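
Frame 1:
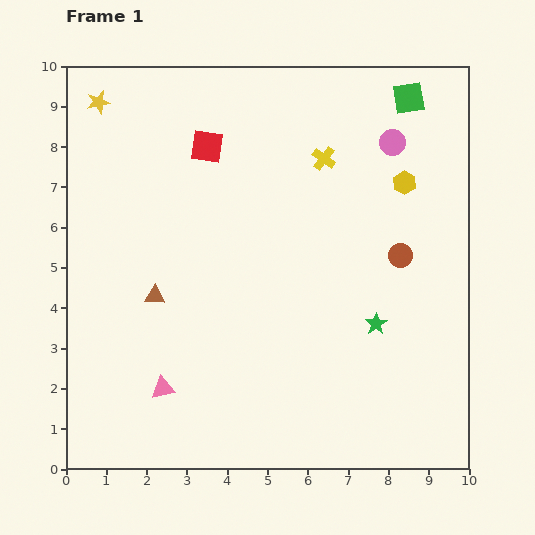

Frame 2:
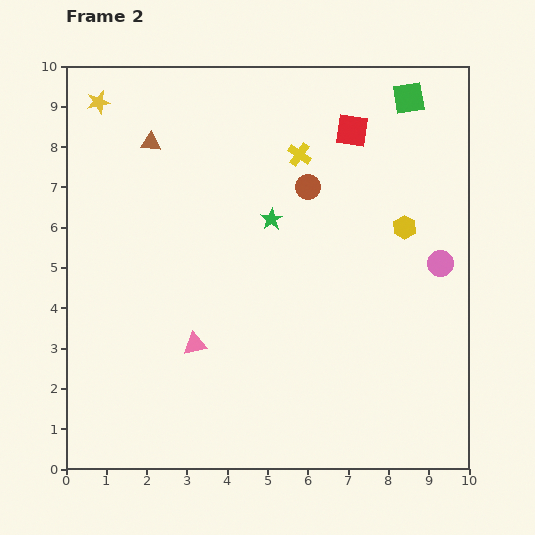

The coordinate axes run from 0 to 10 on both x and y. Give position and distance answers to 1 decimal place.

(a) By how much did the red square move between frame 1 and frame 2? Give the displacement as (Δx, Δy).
(3.6, 0.4)

The red square was at (3.5, 8.0) in frame 1 and (7.1, 8.4) in frame 2.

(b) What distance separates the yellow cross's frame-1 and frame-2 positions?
0.6

The yellow cross moved from (6.4, 7.7) to (5.8, 7.8), a distance of √(0.6² + 0.1²) ≈ 0.6.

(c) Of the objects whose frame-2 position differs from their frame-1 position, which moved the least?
the yellow cross

(moved 0.6)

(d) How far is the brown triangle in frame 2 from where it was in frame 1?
3.8

The brown triangle moved from (2.2, 4.3) to (2.1, 8.1), a distance of √(0.1² + 3.8²) ≈ 3.8.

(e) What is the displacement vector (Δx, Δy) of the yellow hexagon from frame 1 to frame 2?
(0.0, -1.1)

The yellow hexagon was at (8.4, 7.1) in frame 1 and (8.4, 6.0) in frame 2.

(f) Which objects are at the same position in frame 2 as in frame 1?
the yellow star, the green square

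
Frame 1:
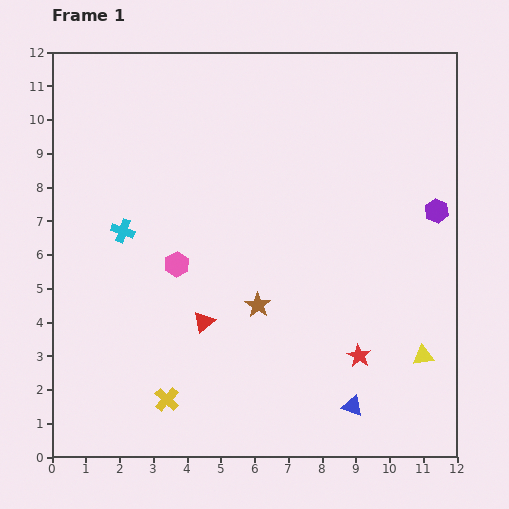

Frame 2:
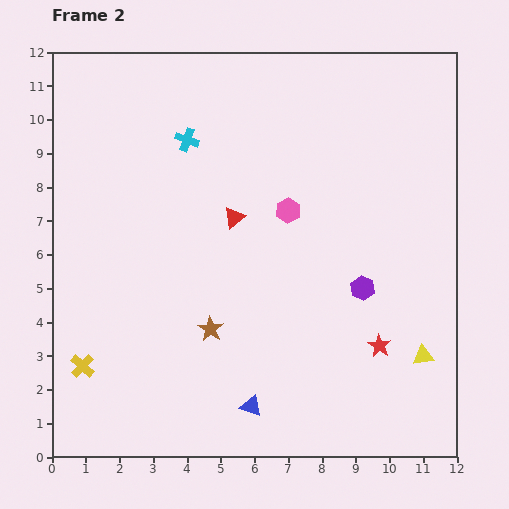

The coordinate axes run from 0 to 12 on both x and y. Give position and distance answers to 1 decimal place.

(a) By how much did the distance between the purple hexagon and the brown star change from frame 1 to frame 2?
-1.3

Distance in frame 1: 6.0. Distance in frame 2: 4.7.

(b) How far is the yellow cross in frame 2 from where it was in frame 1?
2.7

The yellow cross moved from (3.4, 1.7) to (0.9, 2.7), a distance of √(2.5² + 1.0²) ≈ 2.7.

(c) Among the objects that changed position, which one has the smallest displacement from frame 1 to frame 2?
the red star

(moved 0.7)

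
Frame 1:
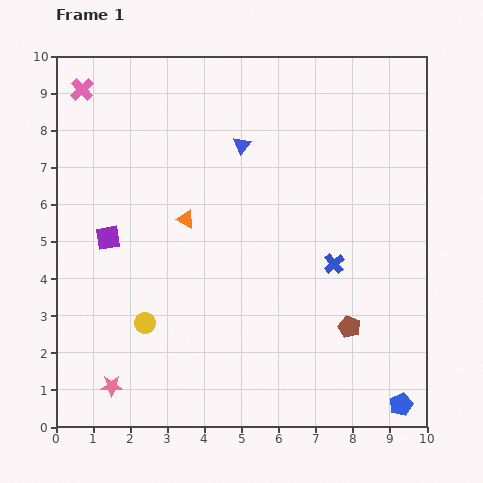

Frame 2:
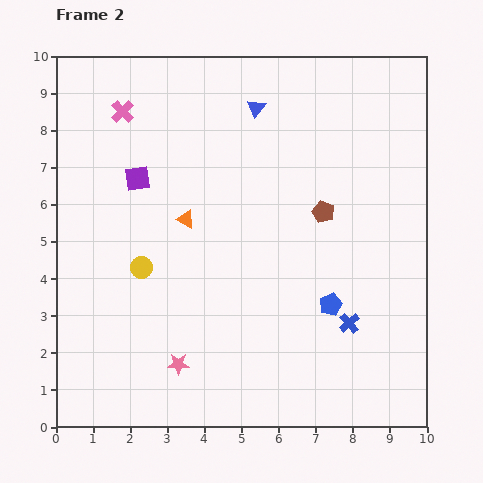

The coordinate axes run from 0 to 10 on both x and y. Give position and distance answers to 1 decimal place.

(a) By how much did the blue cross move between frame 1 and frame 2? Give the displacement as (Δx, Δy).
(0.4, -1.6)

The blue cross was at (7.5, 4.4) in frame 1 and (7.9, 2.8) in frame 2.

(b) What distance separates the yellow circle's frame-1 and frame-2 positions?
1.5

The yellow circle moved from (2.4, 2.8) to (2.3, 4.3), a distance of √(0.1² + 1.5²) ≈ 1.5.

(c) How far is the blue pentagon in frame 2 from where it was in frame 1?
3.3

The blue pentagon moved from (9.3, 0.6) to (7.4, 3.3), a distance of √(1.9² + 2.7²) ≈ 3.3.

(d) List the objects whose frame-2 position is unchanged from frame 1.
the orange triangle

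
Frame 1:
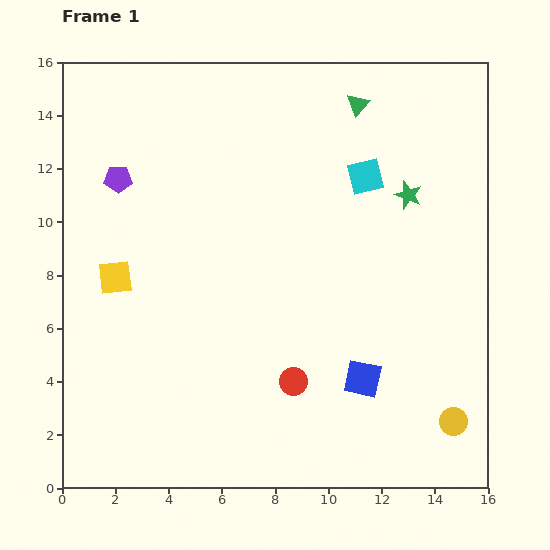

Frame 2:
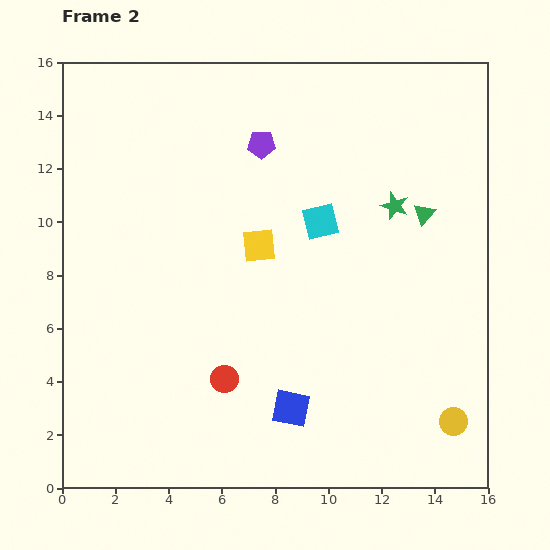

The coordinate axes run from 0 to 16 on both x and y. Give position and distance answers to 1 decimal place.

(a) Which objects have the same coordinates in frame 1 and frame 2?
the yellow circle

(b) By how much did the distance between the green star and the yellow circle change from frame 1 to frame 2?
-0.3

Distance in frame 1: 8.7. Distance in frame 2: 8.4.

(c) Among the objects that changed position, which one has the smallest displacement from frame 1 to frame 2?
the green star

(moved 0.6)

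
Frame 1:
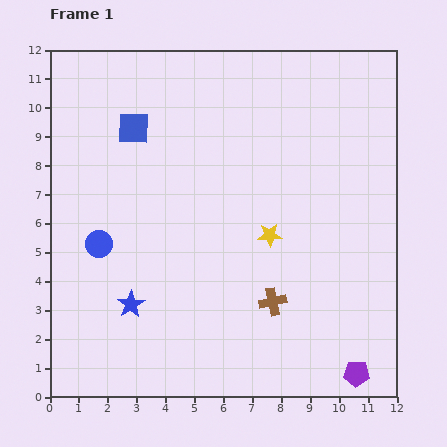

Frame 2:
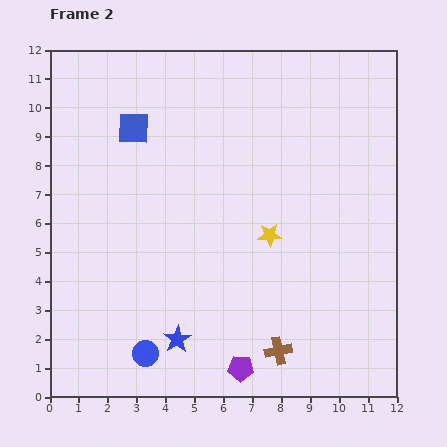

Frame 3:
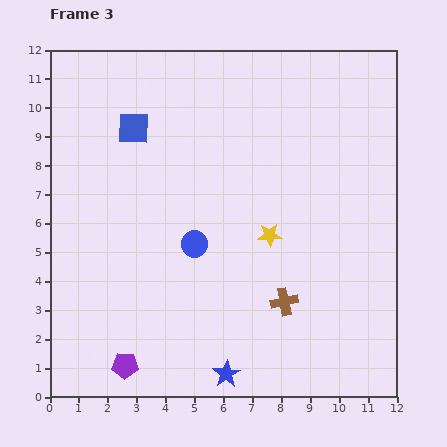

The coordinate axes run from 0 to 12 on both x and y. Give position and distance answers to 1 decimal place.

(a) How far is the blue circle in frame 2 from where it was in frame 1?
4.1

The blue circle moved from (1.7, 5.3) to (3.3, 1.5), a distance of √(1.6² + 3.8²) ≈ 4.1.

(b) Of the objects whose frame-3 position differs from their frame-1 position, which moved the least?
the brown cross

(moved 0.4)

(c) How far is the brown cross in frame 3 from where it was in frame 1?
0.4

The brown cross moved from (7.7, 3.3) to (8.1, 3.3), a distance of √(0.4² + 0.0²) ≈ 0.4.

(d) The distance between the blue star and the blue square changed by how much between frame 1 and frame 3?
+3.0

Distance in frame 1: 6.1. Distance in frame 3: 9.1.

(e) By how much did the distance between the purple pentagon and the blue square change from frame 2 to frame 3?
-0.9

Distance in frame 2: 9.1. Distance in frame 3: 8.2.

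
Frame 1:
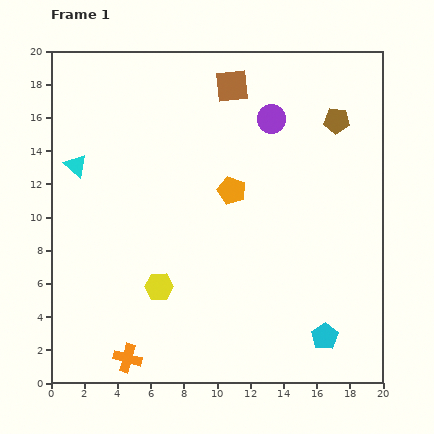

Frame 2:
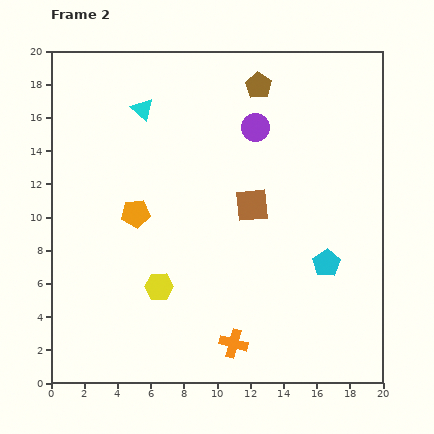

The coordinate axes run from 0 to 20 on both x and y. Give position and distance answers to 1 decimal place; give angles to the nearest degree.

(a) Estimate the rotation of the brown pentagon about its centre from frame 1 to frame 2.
29° clockwise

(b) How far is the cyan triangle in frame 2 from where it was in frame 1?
5.2

The cyan triangle moved from (1.5, 13.1) to (5.5, 16.5), a distance of √(4.0² + 3.4²) ≈ 5.2.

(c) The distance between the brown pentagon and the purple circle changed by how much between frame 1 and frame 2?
-1.4

Distance in frame 1: 3.9. Distance in frame 2: 2.5.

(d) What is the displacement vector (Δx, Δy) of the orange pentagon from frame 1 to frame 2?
(-5.8, -1.4)

The orange pentagon was at (10.9, 11.6) in frame 1 and (5.1, 10.2) in frame 2.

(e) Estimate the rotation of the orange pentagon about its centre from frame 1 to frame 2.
26° counter-clockwise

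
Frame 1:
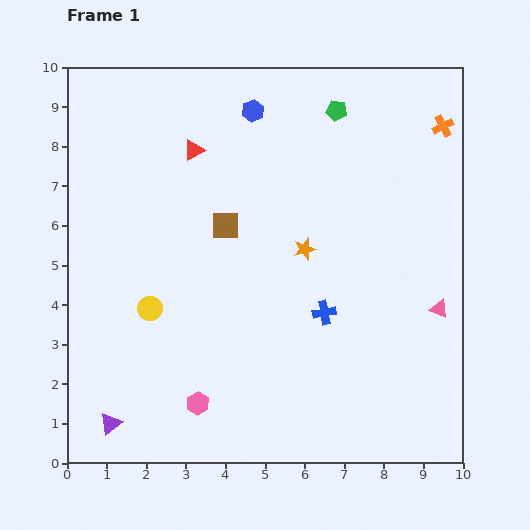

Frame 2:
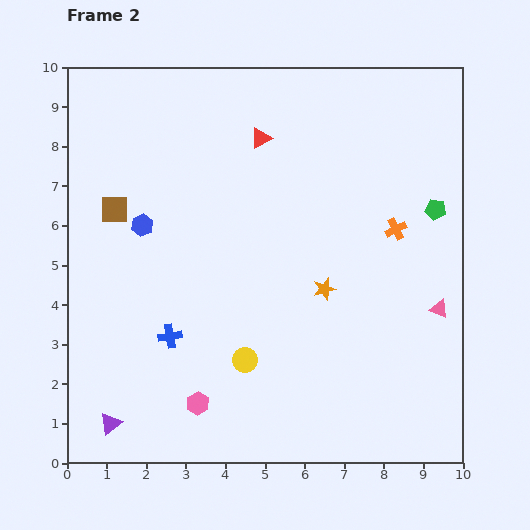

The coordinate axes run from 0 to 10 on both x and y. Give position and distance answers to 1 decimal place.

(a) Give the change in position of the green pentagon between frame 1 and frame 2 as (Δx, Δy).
(2.5, -2.5)

The green pentagon was at (6.8, 8.9) in frame 1 and (9.3, 6.4) in frame 2.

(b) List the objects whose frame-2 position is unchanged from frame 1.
the pink hexagon, the purple triangle, the pink triangle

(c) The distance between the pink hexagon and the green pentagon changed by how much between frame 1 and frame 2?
-0.5

Distance in frame 1: 8.2. Distance in frame 2: 7.7.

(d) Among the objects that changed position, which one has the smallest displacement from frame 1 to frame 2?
the orange star

(moved 1.1)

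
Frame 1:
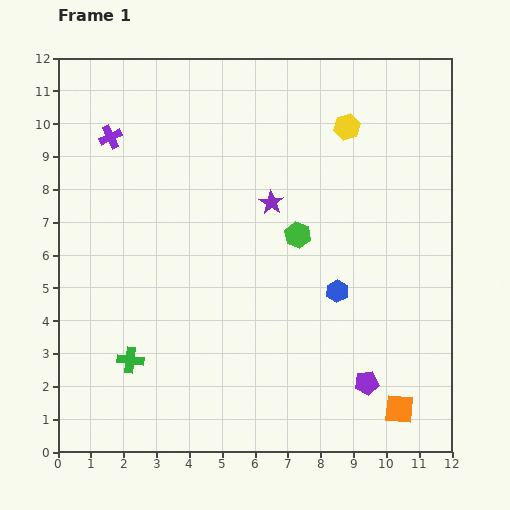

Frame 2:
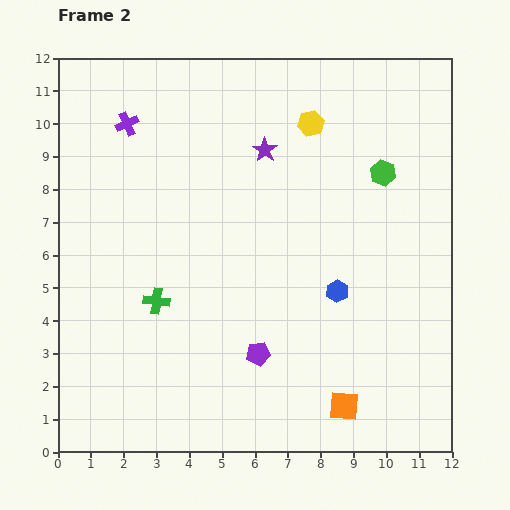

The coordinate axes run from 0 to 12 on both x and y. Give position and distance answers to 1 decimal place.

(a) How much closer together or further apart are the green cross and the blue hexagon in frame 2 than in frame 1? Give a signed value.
-1.1

Distance in frame 1: 6.6. Distance in frame 2: 5.5.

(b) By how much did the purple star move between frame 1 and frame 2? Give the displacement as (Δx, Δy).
(-0.2, 1.6)

The purple star was at (6.5, 7.6) in frame 1 and (6.3, 9.2) in frame 2.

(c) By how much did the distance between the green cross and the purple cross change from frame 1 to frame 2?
-1.3

Distance in frame 1: 6.8. Distance in frame 2: 5.5.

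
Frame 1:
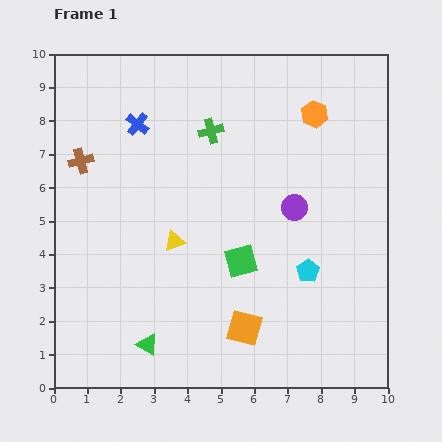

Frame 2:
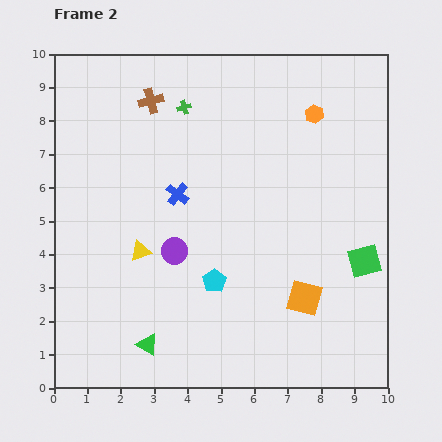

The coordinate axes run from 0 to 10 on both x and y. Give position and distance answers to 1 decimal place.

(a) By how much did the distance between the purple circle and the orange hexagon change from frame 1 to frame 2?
+3.0

Distance in frame 1: 2.9. Distance in frame 2: 5.9.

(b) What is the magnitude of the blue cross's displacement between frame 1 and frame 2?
2.4

The blue cross moved from (2.5, 7.9) to (3.7, 5.8), a distance of √(1.2² + 2.1²) ≈ 2.4.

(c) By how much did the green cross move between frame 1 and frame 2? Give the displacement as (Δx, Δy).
(-0.8, 0.7)

The green cross was at (4.7, 7.7) in frame 1 and (3.9, 8.4) in frame 2.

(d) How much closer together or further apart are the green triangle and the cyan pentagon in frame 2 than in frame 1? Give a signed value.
-2.5

Distance in frame 1: 5.3. Distance in frame 2: 2.8.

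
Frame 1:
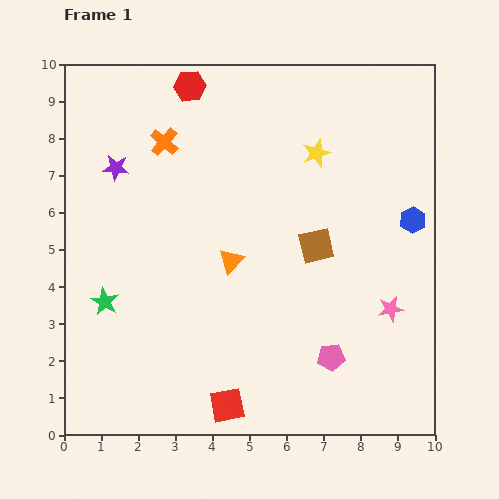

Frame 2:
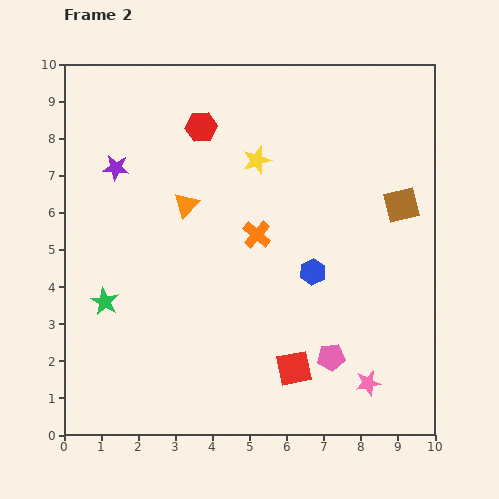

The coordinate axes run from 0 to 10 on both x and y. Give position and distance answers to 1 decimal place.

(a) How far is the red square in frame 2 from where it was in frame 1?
2.1

The red square moved from (4.4, 0.8) to (6.2, 1.8), a distance of √(1.8² + 1.0²) ≈ 2.1.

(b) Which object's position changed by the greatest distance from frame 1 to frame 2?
the orange cross

(moved 3.5; next 3.0)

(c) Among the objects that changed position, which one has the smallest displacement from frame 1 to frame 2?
the red hexagon

(moved 1.1)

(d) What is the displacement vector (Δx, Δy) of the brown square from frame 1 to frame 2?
(2.3, 1.1)

The brown square was at (6.8, 5.1) in frame 1 and (9.1, 6.2) in frame 2.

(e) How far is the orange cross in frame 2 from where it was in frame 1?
3.5

The orange cross moved from (2.7, 7.9) to (5.2, 5.4), a distance of √(2.5² + 2.5²) ≈ 3.5.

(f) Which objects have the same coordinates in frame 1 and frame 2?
the pink pentagon, the purple star, the green star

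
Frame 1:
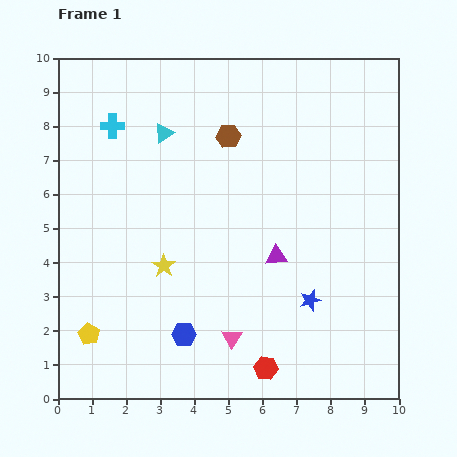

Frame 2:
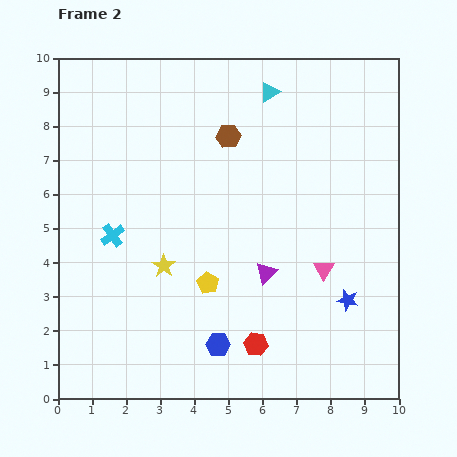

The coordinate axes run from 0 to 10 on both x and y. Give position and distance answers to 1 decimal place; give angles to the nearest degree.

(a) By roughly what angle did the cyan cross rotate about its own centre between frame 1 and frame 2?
37° counter-clockwise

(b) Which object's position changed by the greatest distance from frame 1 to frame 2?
the yellow pentagon

(moved 3.8; next 3.4)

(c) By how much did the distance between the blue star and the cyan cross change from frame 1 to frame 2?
-0.5

Distance in frame 1: 7.7. Distance in frame 2: 7.2.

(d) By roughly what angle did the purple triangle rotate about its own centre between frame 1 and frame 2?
40° counter-clockwise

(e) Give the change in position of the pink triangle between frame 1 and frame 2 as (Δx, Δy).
(2.7, 2.0)

The pink triangle was at (5.1, 1.8) in frame 1 and (7.8, 3.8) in frame 2.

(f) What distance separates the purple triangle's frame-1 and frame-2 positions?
0.6

The purple triangle moved from (6.4, 4.2) to (6.1, 3.7), a distance of √(0.3² + 0.5²) ≈ 0.6.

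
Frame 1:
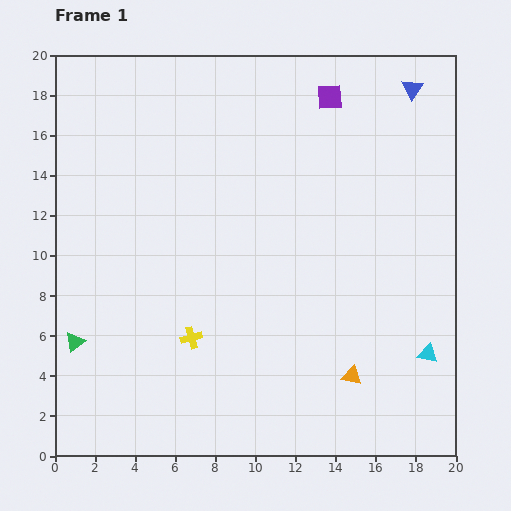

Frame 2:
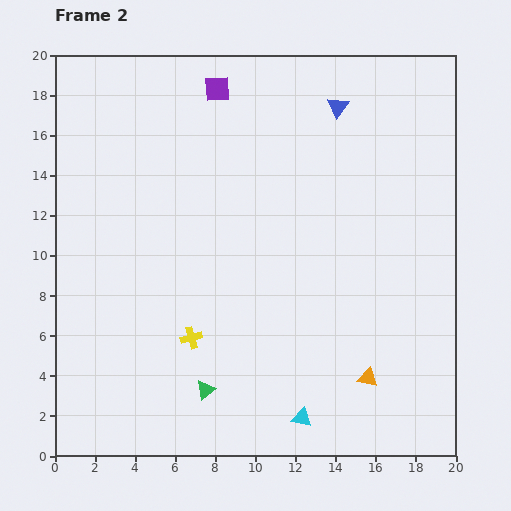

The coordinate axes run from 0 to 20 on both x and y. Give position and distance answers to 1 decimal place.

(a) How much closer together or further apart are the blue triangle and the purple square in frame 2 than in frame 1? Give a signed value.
+2.0

Distance in frame 1: 4.1. Distance in frame 2: 6.1.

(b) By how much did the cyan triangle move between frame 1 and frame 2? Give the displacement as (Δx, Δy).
(-6.3, -3.2)

The cyan triangle was at (18.6, 5.1) in frame 1 and (12.3, 1.9) in frame 2.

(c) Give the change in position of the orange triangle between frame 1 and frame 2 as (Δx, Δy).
(0.8, -0.1)

The orange triangle was at (14.8, 4.0) in frame 1 and (15.6, 3.9) in frame 2.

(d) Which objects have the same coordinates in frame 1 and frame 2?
the yellow cross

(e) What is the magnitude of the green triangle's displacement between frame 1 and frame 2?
6.9

The green triangle moved from (1.0, 5.7) to (7.5, 3.3), a distance of √(6.5² + 2.4²) ≈ 6.9.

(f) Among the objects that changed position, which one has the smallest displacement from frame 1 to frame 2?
the orange triangle

(moved 0.8)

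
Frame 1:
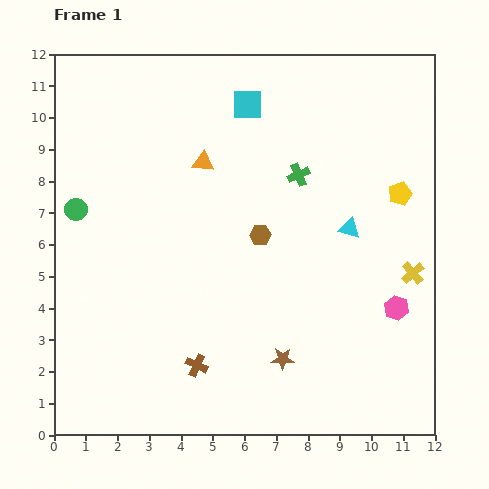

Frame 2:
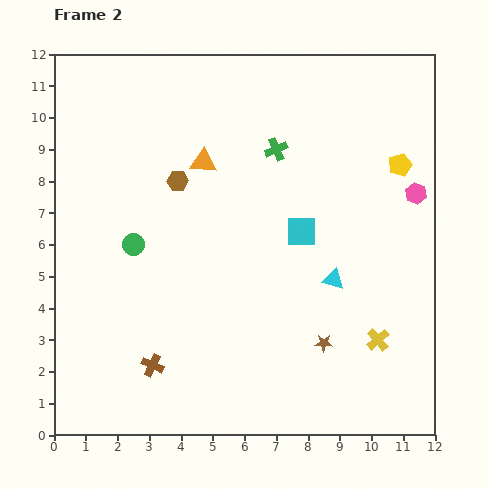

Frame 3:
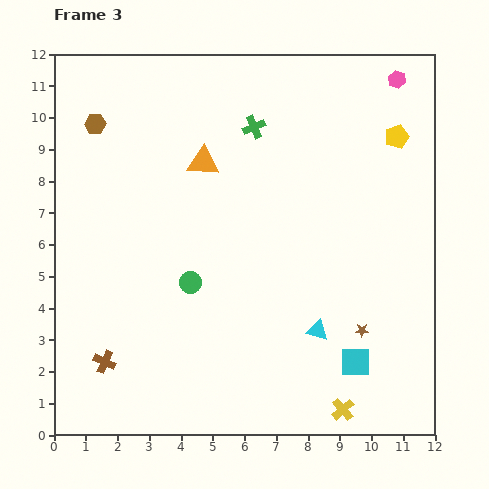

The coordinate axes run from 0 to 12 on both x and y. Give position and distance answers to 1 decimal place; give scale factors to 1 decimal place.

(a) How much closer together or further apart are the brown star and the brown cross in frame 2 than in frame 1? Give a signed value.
+2.7

Distance in frame 1: 2.7. Distance in frame 2: 5.4.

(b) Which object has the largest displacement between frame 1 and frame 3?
the cyan square

(moved 8.8; next 7.2)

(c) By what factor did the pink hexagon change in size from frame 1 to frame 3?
0.7×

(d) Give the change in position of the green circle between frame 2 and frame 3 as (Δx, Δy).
(1.8, -1.2)

The green circle was at (2.5, 6.0) in frame 2 and (4.3, 4.8) in frame 3.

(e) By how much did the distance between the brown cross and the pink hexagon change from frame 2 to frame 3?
+2.9

Distance in frame 2: 9.9. Distance in frame 3: 12.8.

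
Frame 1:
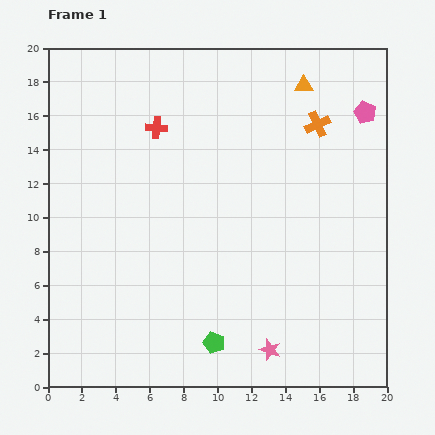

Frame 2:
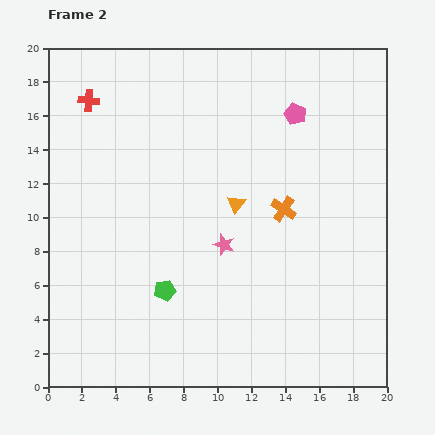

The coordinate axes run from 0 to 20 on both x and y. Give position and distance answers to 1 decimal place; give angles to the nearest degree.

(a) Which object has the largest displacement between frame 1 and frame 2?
the orange triangle

(moved 8.1; next 6.8)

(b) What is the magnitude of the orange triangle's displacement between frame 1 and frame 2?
8.1

The orange triangle moved from (15.1, 17.8) to (11.1, 10.8), a distance of √(4.0² + 7.0²) ≈ 8.1.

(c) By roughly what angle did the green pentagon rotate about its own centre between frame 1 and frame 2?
31° counter-clockwise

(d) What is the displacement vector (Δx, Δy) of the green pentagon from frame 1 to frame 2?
(-2.9, 3.1)

The green pentagon was at (9.8, 2.6) in frame 1 and (6.9, 5.7) in frame 2.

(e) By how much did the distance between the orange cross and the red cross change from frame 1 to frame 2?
+3.7

Distance in frame 1: 9.5. Distance in frame 2: 13.2.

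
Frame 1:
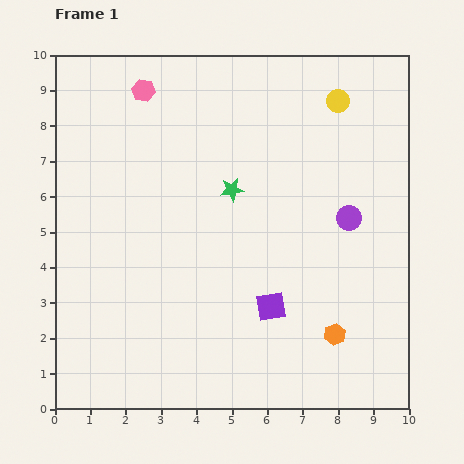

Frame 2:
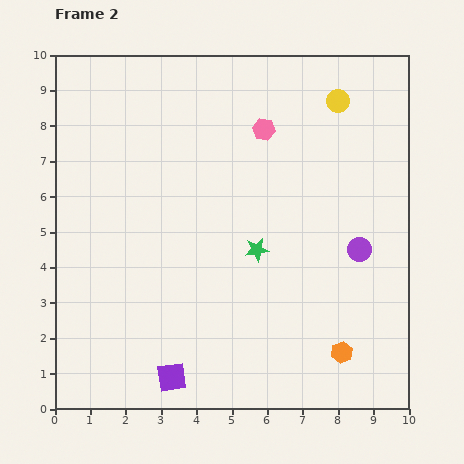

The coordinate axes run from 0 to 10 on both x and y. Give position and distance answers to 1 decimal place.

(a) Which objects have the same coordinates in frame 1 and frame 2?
the yellow circle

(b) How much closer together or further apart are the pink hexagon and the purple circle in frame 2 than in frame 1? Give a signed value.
-2.5

Distance in frame 1: 6.8. Distance in frame 2: 4.3.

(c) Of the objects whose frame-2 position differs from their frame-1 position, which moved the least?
the orange hexagon

(moved 0.5)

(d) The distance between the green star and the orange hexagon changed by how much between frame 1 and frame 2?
-1.2

Distance in frame 1: 5.0. Distance in frame 2: 3.8.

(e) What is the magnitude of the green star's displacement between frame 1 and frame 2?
1.8

The green star moved from (5.0, 6.2) to (5.7, 4.5), a distance of √(0.7² + 1.7²) ≈ 1.8.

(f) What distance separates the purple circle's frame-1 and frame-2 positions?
0.9

The purple circle moved from (8.3, 5.4) to (8.6, 4.5), a distance of √(0.3² + 0.9²) ≈ 0.9.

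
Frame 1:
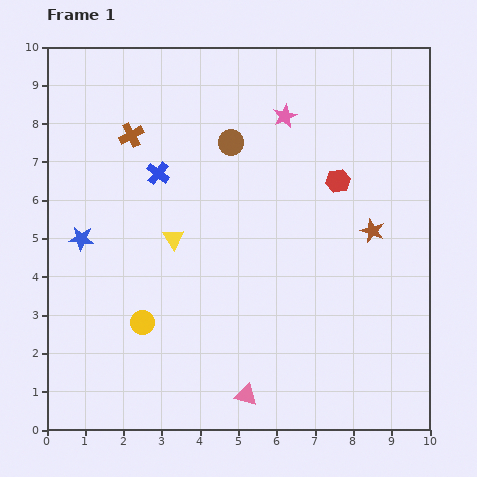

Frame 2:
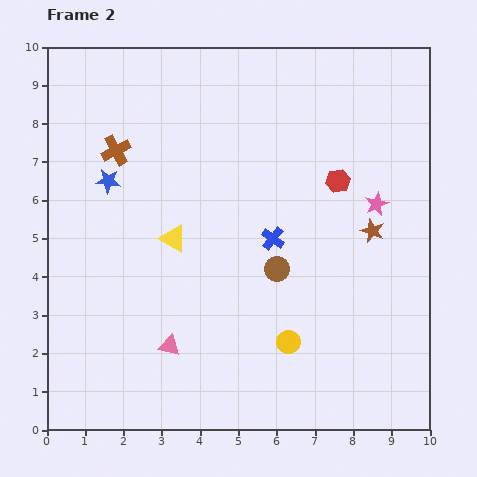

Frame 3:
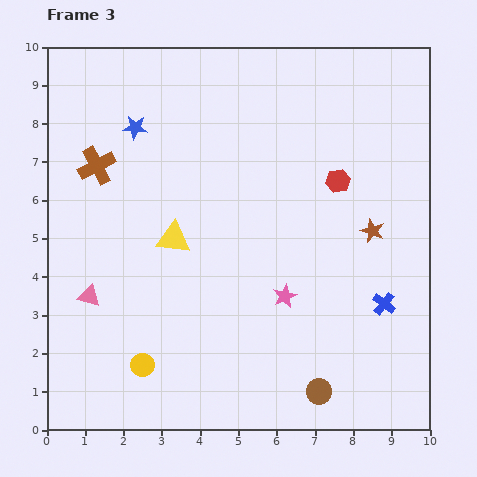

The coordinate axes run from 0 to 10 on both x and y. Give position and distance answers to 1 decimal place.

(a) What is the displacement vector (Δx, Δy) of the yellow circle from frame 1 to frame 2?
(3.8, -0.5)

The yellow circle was at (2.5, 2.8) in frame 1 and (6.3, 2.3) in frame 2.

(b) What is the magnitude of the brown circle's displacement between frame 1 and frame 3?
6.9

The brown circle moved from (4.8, 7.5) to (7.1, 1.0), a distance of √(2.3² + 6.5²) ≈ 6.9.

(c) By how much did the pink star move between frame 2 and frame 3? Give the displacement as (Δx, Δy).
(-2.4, -2.4)

The pink star was at (8.6, 5.9) in frame 2 and (6.2, 3.5) in frame 3.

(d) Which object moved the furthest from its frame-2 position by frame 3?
the yellow circle

(moved 3.8; next 3.4)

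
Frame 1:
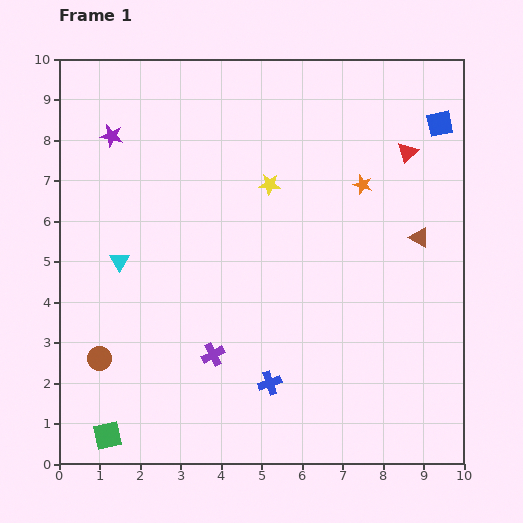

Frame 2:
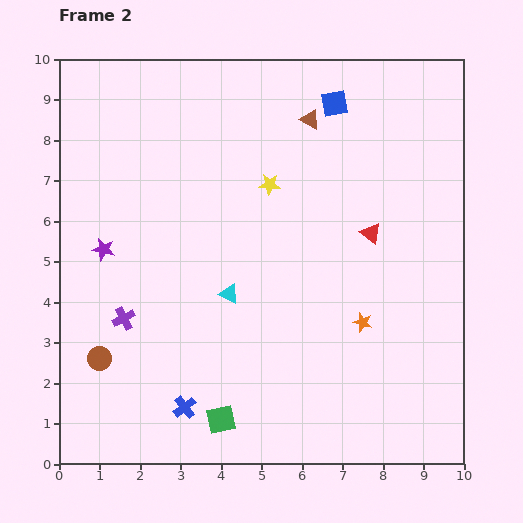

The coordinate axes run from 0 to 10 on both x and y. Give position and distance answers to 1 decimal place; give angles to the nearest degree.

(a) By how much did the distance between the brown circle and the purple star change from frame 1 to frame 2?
-2.8

Distance in frame 1: 5.5. Distance in frame 2: 2.7.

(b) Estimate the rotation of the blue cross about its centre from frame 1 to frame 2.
19° counter-clockwise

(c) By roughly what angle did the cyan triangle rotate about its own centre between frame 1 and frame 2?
35° counter-clockwise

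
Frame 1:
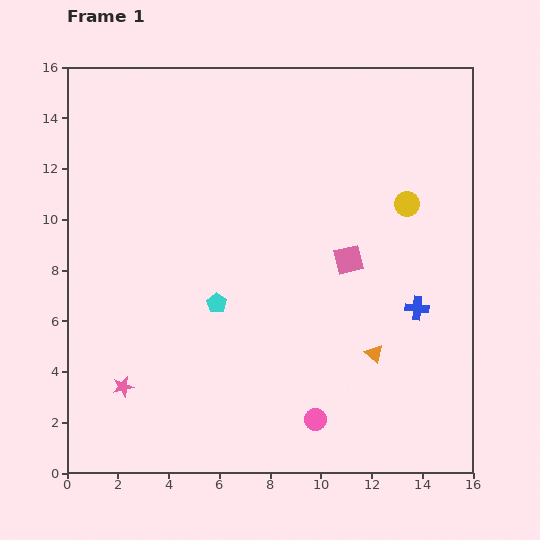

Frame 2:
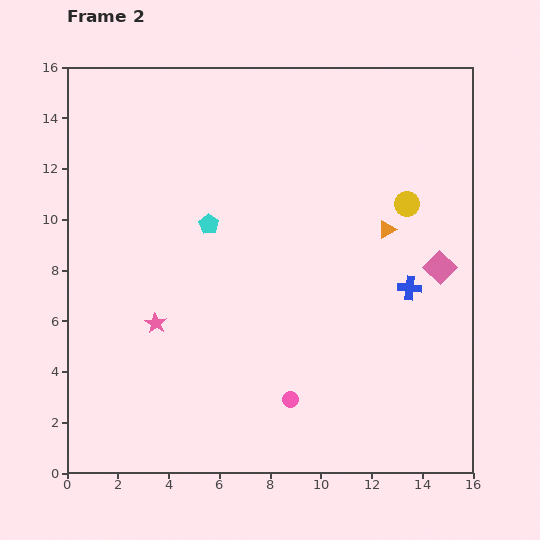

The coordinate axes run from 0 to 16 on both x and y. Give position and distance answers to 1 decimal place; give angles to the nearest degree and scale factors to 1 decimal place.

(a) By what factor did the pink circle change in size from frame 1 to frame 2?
0.7×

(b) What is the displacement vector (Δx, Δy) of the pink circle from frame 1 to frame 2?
(-1.0, 0.8)

The pink circle was at (9.8, 2.1) in frame 1 and (8.8, 2.9) in frame 2.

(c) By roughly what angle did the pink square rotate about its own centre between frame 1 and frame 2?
32° counter-clockwise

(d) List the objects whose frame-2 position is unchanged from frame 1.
the yellow circle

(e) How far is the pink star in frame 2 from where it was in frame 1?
2.8

The pink star moved from (2.2, 3.4) to (3.5, 5.9), a distance of √(1.3² + 2.5²) ≈ 2.8.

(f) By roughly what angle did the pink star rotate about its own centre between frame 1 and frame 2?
27° counter-clockwise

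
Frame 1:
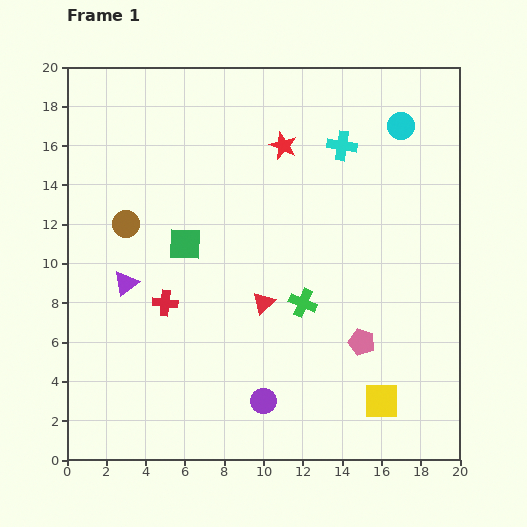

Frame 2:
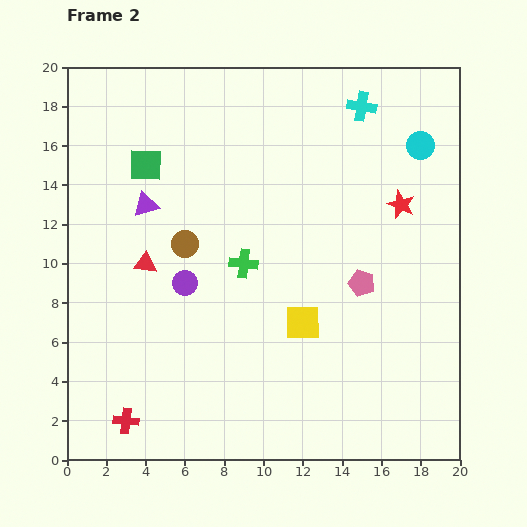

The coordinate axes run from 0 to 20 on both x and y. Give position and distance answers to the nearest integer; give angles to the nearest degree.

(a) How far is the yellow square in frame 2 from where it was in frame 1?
6

The yellow square moved from (16, 3) to (12, 7), a distance of √(4² + 4²) ≈ 6.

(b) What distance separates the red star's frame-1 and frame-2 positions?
7

The red star moved from (11, 16) to (17, 13), a distance of √(6² + 3²) ≈ 7.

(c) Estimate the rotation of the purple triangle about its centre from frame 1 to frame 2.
21° clockwise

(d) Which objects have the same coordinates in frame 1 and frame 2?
none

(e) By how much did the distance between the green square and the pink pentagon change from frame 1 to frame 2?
+3

Distance in frame 1: 10. Distance in frame 2: 13.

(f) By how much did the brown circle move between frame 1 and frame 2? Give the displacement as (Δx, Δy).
(3, -1)

The brown circle was at (3, 12) in frame 1 and (6, 11) in frame 2.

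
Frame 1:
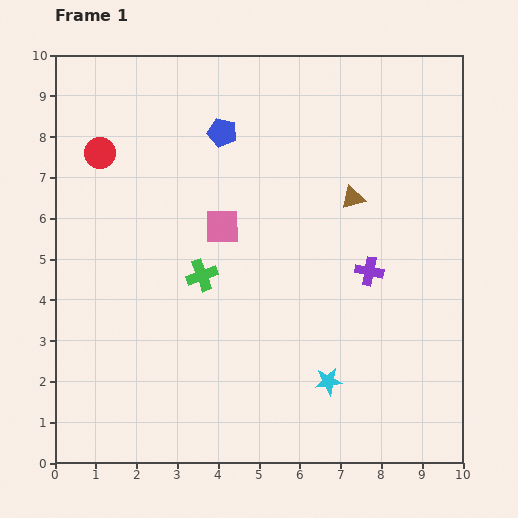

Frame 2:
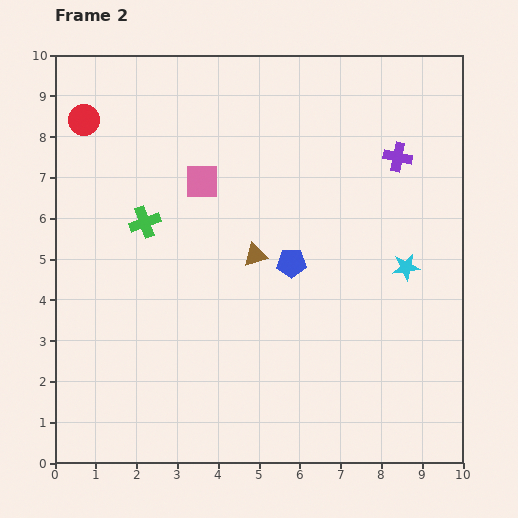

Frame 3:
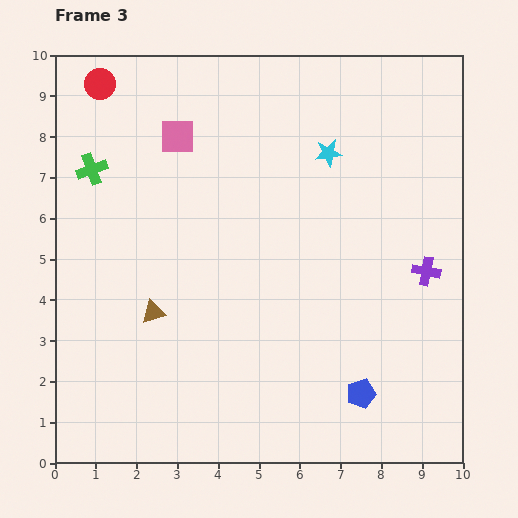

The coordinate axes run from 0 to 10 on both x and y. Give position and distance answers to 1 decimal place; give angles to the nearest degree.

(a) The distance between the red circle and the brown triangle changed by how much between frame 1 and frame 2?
-1.0

Distance in frame 1: 6.3. Distance in frame 2: 5.3.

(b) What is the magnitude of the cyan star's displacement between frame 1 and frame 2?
3.4

The cyan star moved from (6.7, 2.0) to (8.6, 4.8), a distance of √(1.9² + 2.8²) ≈ 3.4.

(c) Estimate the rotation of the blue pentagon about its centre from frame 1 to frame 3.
30° counter-clockwise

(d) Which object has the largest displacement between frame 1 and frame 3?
the blue pentagon

(moved 7.2; next 5.6)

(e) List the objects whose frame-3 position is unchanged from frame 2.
none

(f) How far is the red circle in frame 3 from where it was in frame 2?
1.0

The red circle moved from (0.7, 8.4) to (1.1, 9.3), a distance of √(0.4² + 0.9²) ≈ 1.0.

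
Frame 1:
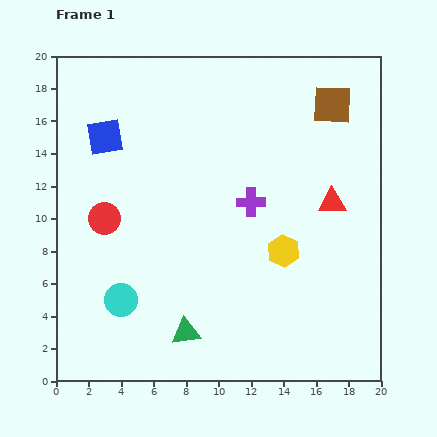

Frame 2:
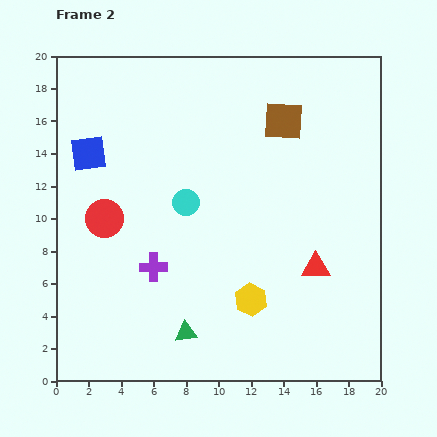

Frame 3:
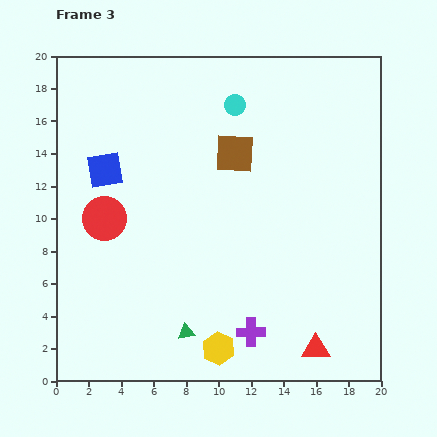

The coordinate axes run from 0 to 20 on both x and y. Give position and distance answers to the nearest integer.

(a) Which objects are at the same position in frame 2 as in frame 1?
the red circle, the green triangle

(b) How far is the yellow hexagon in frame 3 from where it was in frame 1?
7

The yellow hexagon moved from (14, 8) to (10, 2), a distance of √(4² + 6²) ≈ 7.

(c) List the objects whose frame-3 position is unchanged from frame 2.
the red circle, the green triangle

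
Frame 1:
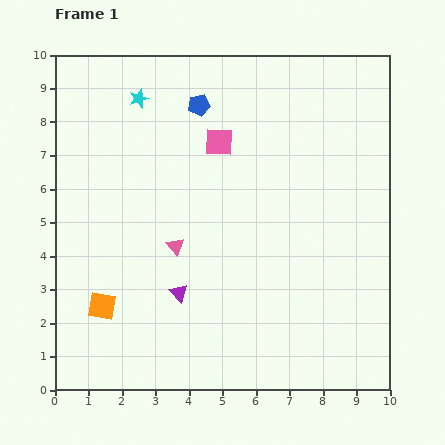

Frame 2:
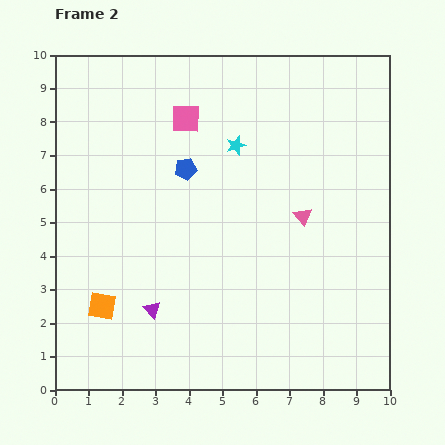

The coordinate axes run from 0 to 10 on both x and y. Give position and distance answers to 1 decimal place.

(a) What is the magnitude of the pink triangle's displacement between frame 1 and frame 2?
3.9

The pink triangle moved from (3.6, 4.3) to (7.4, 5.2), a distance of √(3.8² + 0.9²) ≈ 3.9.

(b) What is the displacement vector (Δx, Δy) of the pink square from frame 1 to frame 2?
(-1.0, 0.7)

The pink square was at (4.9, 7.4) in frame 1 and (3.9, 8.1) in frame 2.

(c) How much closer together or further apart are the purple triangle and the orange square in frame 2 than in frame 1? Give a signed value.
-0.8

Distance in frame 1: 2.3. Distance in frame 2: 1.5.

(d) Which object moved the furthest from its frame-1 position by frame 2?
the pink triangle

(moved 3.9; next 3.2)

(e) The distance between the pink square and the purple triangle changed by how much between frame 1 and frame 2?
+1.1

Distance in frame 1: 4.7. Distance in frame 2: 5.8.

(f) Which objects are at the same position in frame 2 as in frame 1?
the orange square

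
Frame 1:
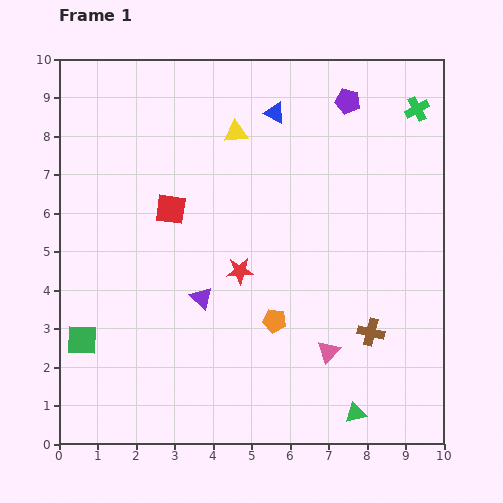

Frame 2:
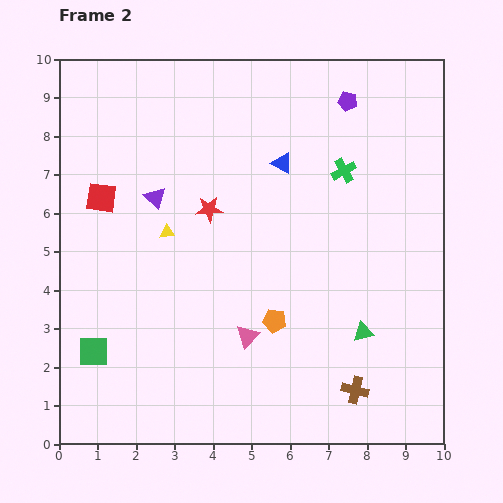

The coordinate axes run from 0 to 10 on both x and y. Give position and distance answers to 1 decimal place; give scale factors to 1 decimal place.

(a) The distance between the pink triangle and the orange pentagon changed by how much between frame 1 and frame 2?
-0.8

Distance in frame 1: 1.6. Distance in frame 2: 0.8.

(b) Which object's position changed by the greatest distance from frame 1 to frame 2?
the yellow triangle

(moved 3.2; next 2.9)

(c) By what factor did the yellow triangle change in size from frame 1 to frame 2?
0.6×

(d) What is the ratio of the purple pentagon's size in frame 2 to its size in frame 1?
0.8×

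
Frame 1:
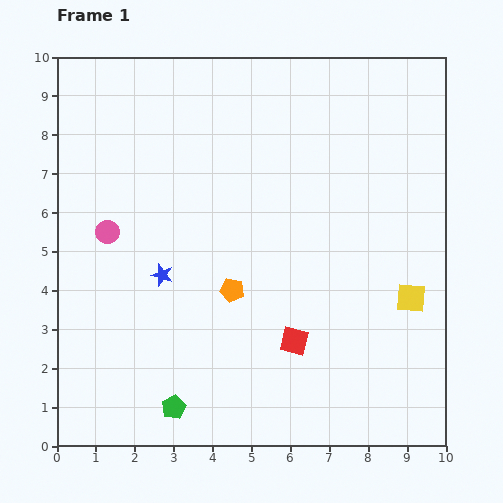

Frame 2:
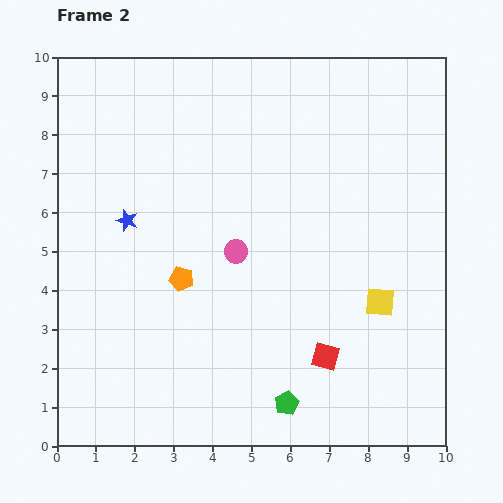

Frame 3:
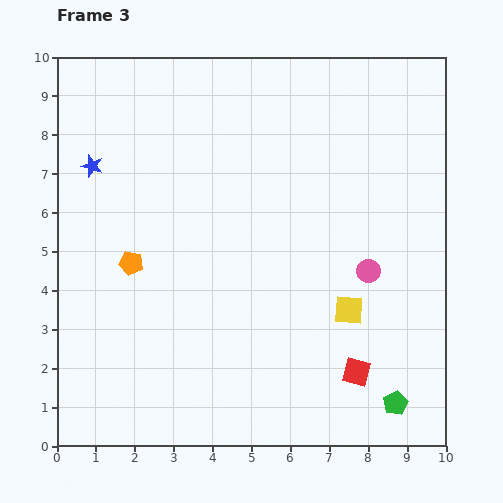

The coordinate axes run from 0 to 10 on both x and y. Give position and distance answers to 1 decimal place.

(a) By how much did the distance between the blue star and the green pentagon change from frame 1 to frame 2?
+2.8

Distance in frame 1: 3.4. Distance in frame 2: 6.2.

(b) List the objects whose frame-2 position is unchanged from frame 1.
none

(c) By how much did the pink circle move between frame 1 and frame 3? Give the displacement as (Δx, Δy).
(6.7, -1.0)

The pink circle was at (1.3, 5.5) in frame 1 and (8.0, 4.5) in frame 3.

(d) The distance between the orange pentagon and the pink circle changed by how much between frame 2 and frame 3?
+4.5

Distance in frame 2: 1.6. Distance in frame 3: 6.1.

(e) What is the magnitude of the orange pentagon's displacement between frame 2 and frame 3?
1.4

The orange pentagon moved from (3.2, 4.3) to (1.9, 4.7), a distance of √(1.3² + 0.4²) ≈ 1.4.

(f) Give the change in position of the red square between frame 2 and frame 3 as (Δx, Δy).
(0.8, -0.4)

The red square was at (6.9, 2.3) in frame 2 and (7.7, 1.9) in frame 3.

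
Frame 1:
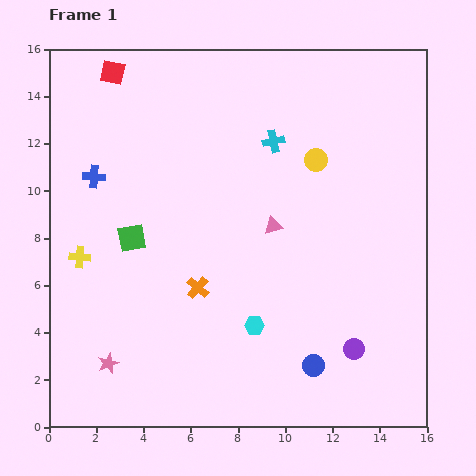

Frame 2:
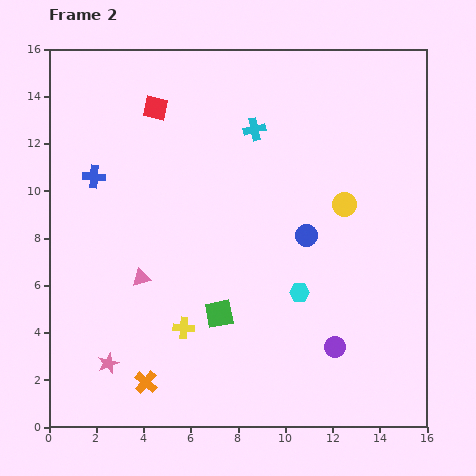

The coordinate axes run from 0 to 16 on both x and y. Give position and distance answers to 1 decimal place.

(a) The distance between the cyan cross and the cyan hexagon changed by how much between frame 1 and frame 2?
-0.6

Distance in frame 1: 7.8. Distance in frame 2: 7.2.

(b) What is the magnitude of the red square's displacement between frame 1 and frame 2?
2.3

The red square moved from (2.7, 15.0) to (4.5, 13.5), a distance of √(1.8² + 1.5²) ≈ 2.3.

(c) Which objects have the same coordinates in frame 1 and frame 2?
the blue cross, the pink star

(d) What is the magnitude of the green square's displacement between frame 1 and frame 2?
4.9

The green square moved from (3.5, 8.0) to (7.2, 4.8), a distance of √(3.7² + 3.2²) ≈ 4.9.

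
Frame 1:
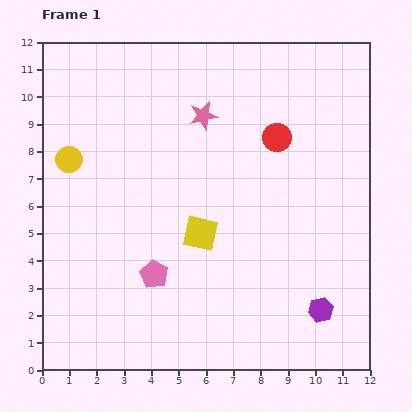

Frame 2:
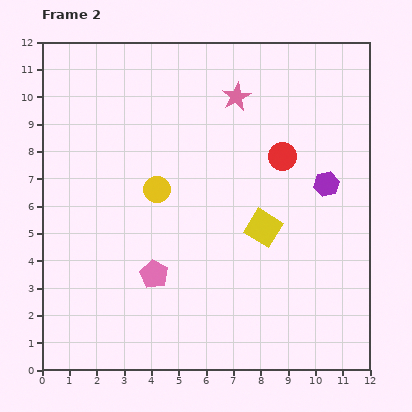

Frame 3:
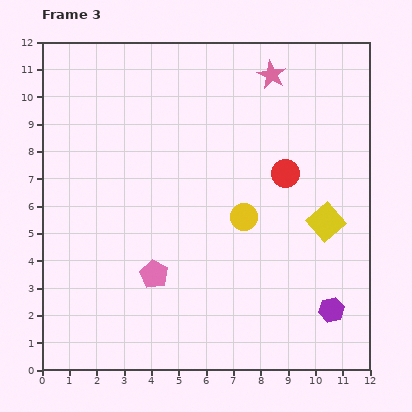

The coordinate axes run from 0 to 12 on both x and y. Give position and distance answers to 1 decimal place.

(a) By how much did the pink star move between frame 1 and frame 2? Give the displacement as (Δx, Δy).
(1.2, 0.7)

The pink star was at (5.9, 9.3) in frame 1 and (7.1, 10.0) in frame 2.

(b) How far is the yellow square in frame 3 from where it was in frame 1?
4.6

The yellow square moved from (5.8, 5.0) to (10.4, 5.4), a distance of √(4.6² + 0.4²) ≈ 4.6.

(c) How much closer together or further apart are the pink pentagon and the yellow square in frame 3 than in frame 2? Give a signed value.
+2.3

Distance in frame 2: 4.3. Distance in frame 3: 6.6.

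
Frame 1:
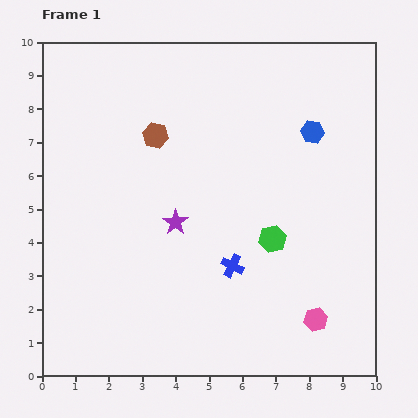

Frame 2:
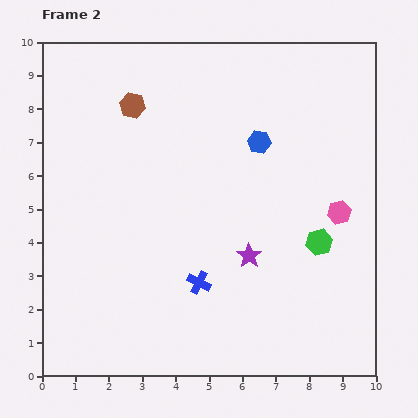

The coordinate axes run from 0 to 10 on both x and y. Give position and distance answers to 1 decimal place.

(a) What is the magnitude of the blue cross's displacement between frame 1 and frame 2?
1.1

The blue cross moved from (5.7, 3.3) to (4.7, 2.8), a distance of √(1.0² + 0.5²) ≈ 1.1.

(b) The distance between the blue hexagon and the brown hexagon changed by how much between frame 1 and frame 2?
-0.7

Distance in frame 1: 4.7. Distance in frame 2: 4.0.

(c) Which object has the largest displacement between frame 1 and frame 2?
the pink hexagon

(moved 3.3; next 2.4)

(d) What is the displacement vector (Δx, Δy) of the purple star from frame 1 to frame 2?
(2.2, -1.0)

The purple star was at (4.0, 4.6) in frame 1 and (6.2, 3.6) in frame 2.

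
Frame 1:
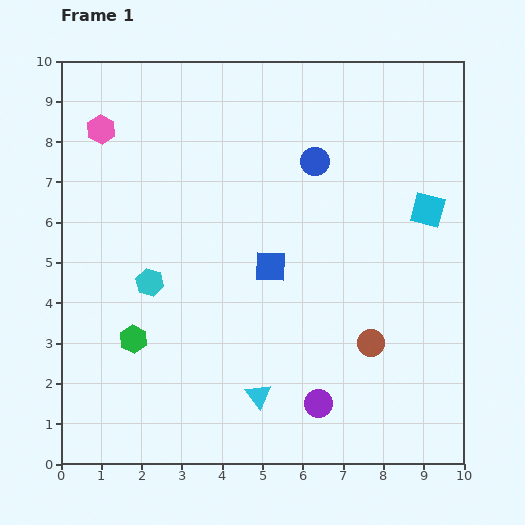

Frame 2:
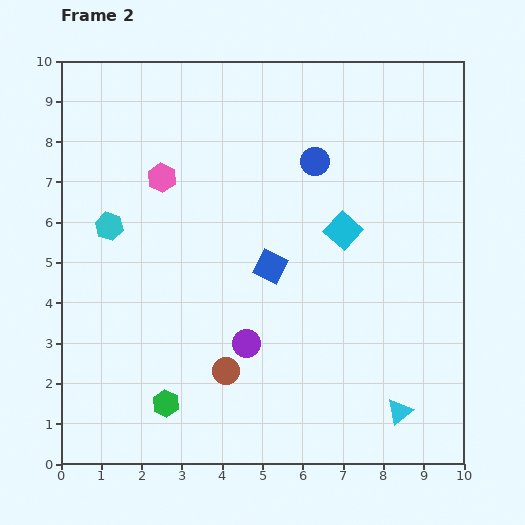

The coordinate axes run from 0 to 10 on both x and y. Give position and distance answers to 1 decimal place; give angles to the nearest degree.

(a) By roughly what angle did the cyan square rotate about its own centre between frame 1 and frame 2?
27° clockwise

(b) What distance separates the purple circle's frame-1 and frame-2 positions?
2.3

The purple circle moved from (6.4, 1.5) to (4.6, 3.0), a distance of √(1.8² + 1.5²) ≈ 2.3.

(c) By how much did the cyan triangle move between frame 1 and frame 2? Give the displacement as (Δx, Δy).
(3.5, -0.4)

The cyan triangle was at (4.9, 1.7) in frame 1 and (8.4, 1.3) in frame 2.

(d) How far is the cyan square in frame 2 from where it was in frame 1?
2.2

The cyan square moved from (9.1, 6.3) to (7.0, 5.8), a distance of √(2.1² + 0.5²) ≈ 2.2.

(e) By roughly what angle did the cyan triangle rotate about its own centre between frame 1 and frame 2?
27° clockwise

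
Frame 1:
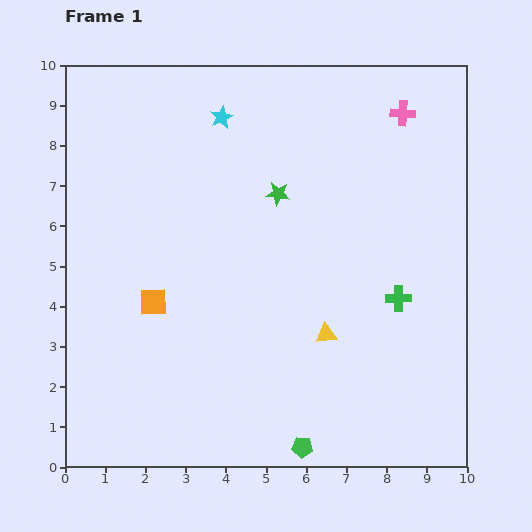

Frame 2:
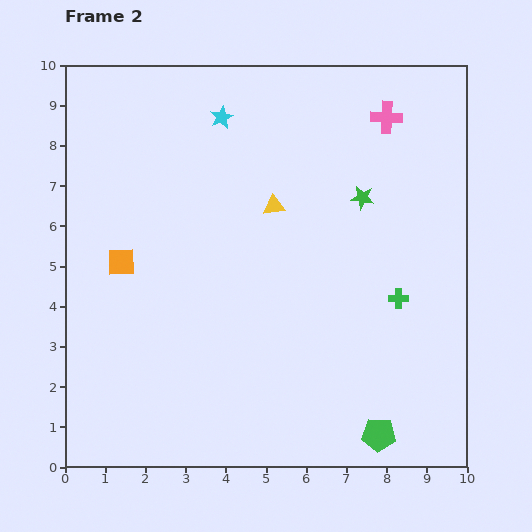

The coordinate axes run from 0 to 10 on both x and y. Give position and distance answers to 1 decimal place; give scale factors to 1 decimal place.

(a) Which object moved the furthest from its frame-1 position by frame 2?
the yellow triangle

(moved 3.5; next 2.1)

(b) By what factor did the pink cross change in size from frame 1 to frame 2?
1.3×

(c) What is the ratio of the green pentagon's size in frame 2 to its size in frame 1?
1.6×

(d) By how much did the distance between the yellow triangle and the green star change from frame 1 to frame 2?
-1.5

Distance in frame 1: 3.7. Distance in frame 2: 2.2.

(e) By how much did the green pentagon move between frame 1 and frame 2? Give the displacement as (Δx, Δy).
(1.9, 0.3)

The green pentagon was at (5.9, 0.5) in frame 1 and (7.8, 0.8) in frame 2.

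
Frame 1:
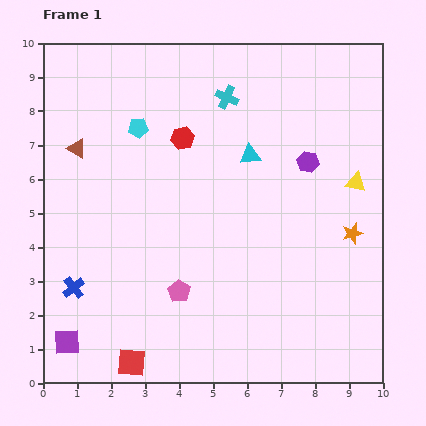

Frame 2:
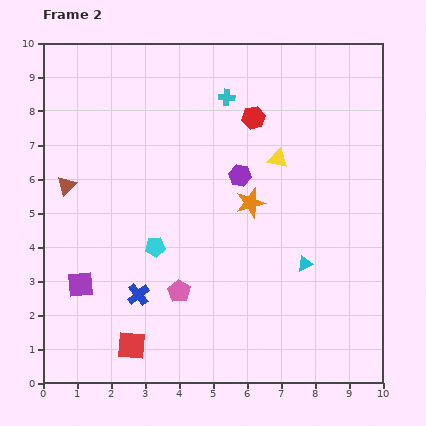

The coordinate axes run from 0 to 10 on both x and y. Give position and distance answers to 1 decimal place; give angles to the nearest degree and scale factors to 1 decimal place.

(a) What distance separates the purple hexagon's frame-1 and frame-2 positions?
2.0

The purple hexagon moved from (7.8, 6.5) to (5.8, 6.1), a distance of √(2.0² + 0.4²) ≈ 2.0.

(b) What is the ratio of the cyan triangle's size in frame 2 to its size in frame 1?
0.7×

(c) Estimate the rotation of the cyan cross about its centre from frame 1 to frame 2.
22° counter-clockwise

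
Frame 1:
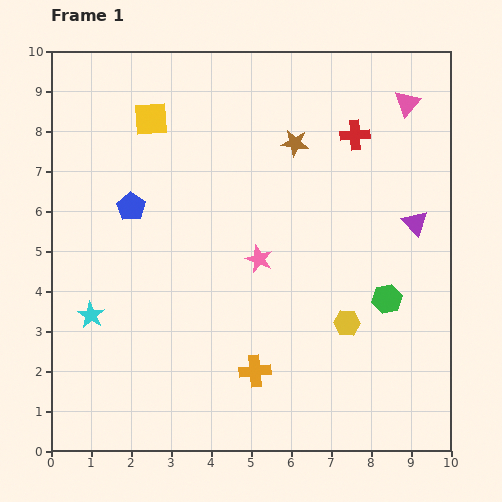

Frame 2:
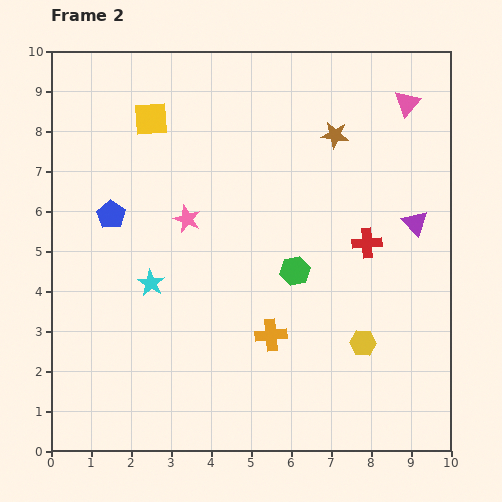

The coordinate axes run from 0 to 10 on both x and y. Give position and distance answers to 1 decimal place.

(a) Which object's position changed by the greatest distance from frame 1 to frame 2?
the red cross

(moved 2.7; next 2.4)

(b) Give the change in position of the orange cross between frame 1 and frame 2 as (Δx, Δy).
(0.4, 0.9)

The orange cross was at (5.1, 2.0) in frame 1 and (5.5, 2.9) in frame 2.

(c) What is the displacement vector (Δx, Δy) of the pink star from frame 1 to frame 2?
(-1.8, 1.0)

The pink star was at (5.2, 4.8) in frame 1 and (3.4, 5.8) in frame 2.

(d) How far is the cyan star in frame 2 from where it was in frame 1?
1.7

The cyan star moved from (1.0, 3.4) to (2.5, 4.2), a distance of √(1.5² + 0.8²) ≈ 1.7.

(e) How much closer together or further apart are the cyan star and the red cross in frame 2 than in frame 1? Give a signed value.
-2.5

Distance in frame 1: 8.0. Distance in frame 2: 5.5.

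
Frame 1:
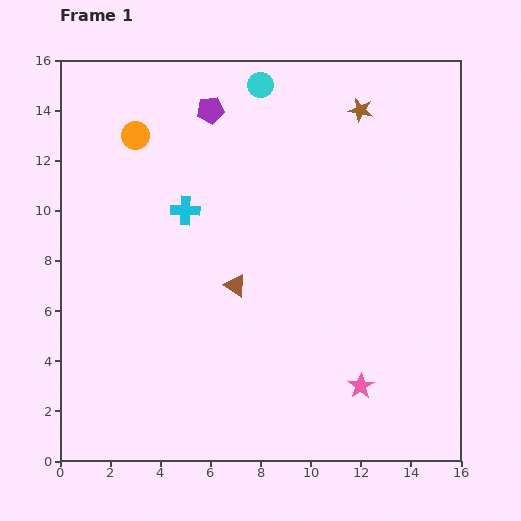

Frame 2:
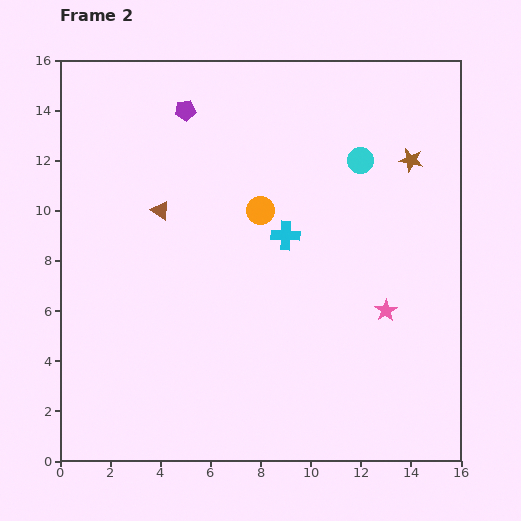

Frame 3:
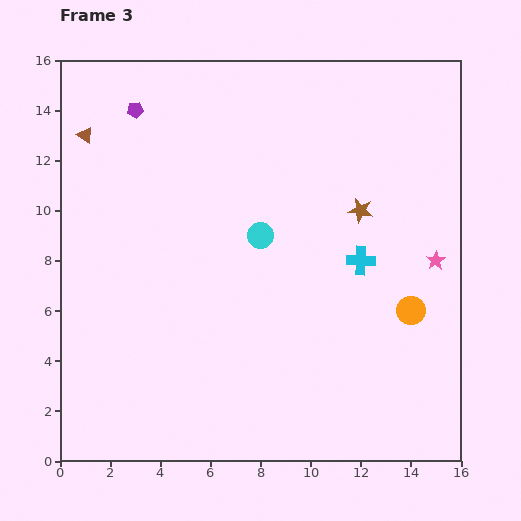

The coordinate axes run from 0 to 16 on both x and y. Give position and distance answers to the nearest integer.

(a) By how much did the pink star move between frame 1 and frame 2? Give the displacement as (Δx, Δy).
(1, 3)

The pink star was at (12, 3) in frame 1 and (13, 6) in frame 2.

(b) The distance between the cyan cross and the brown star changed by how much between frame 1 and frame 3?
-6

Distance in frame 1: 8. Distance in frame 3: 2.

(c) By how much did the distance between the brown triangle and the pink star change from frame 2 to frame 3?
+5

Distance in frame 2: 10. Distance in frame 3: 15.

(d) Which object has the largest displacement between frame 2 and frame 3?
the orange circle

(moved 7; next 5)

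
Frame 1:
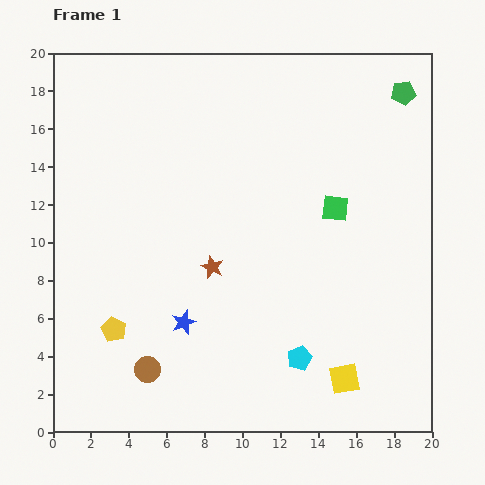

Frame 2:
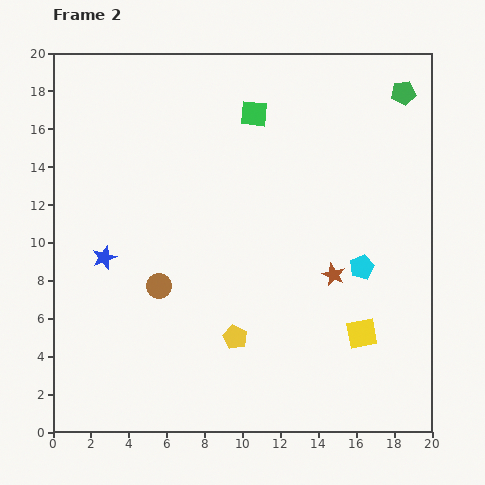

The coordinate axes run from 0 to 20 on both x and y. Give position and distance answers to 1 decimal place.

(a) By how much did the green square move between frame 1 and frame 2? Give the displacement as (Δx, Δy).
(-4.3, 5.0)

The green square was at (14.9, 11.8) in frame 1 and (10.6, 16.8) in frame 2.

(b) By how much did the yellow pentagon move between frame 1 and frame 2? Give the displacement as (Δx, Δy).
(6.4, -0.4)

The yellow pentagon was at (3.2, 5.4) in frame 1 and (9.6, 5.0) in frame 2.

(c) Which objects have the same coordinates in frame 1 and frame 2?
the green pentagon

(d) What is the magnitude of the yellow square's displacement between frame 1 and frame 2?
2.6

The yellow square moved from (15.4, 2.8) to (16.3, 5.2), a distance of √(0.9² + 2.4²) ≈ 2.6.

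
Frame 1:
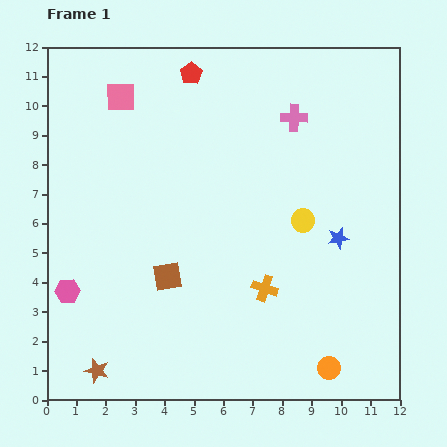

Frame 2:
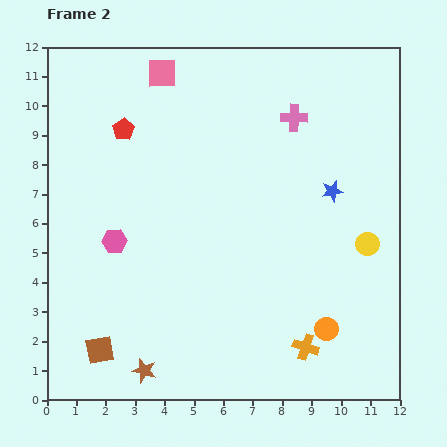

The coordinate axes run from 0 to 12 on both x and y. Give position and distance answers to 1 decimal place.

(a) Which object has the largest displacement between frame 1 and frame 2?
the brown square

(moved 3.4; next 3.0)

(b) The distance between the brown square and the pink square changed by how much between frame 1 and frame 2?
+3.3

Distance in frame 1: 6.3. Distance in frame 2: 9.6.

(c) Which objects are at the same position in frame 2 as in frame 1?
the pink cross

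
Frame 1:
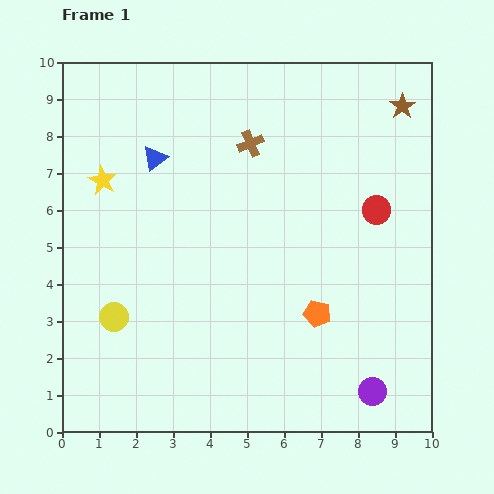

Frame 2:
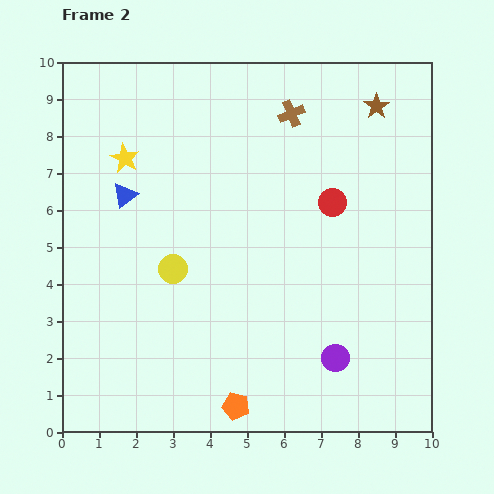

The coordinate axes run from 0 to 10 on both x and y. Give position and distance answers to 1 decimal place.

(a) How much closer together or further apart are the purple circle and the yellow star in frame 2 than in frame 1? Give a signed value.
-1.4

Distance in frame 1: 9.3. Distance in frame 2: 7.9.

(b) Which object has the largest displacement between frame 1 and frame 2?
the orange pentagon

(moved 3.3; next 2.1)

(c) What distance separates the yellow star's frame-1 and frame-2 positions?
0.8

The yellow star moved from (1.1, 6.8) to (1.7, 7.4), a distance of √(0.6² + 0.6²) ≈ 0.8.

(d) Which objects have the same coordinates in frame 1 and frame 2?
none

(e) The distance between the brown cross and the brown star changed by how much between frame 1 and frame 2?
-1.9

Distance in frame 1: 4.2. Distance in frame 2: 2.3.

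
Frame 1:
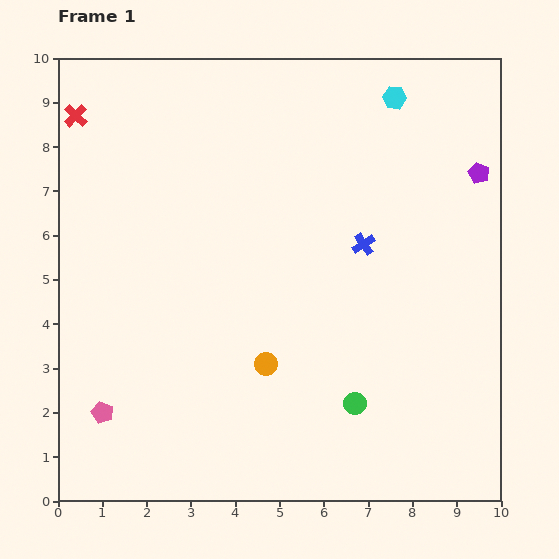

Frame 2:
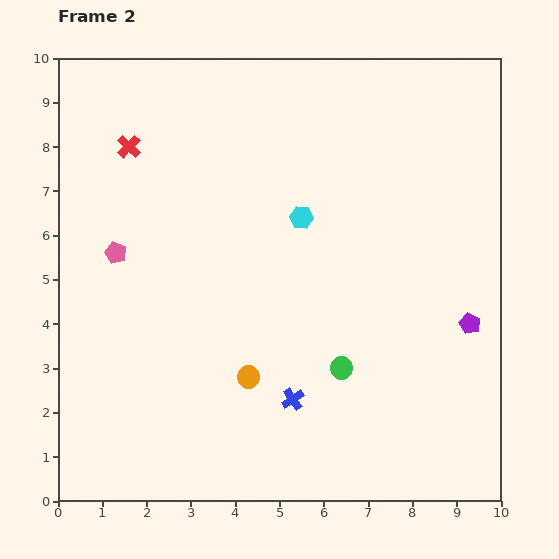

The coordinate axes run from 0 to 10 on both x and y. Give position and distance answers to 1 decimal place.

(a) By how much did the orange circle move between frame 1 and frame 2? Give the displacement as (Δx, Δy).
(-0.4, -0.3)

The orange circle was at (4.7, 3.1) in frame 1 and (4.3, 2.8) in frame 2.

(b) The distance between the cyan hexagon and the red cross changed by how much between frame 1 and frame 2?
-3.0

Distance in frame 1: 7.2. Distance in frame 2: 4.2.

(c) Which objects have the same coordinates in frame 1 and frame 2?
none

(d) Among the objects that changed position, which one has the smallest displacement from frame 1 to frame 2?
the orange circle

(moved 0.5)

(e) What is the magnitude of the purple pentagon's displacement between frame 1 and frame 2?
3.4

The purple pentagon moved from (9.5, 7.4) to (9.3, 4.0), a distance of √(0.2² + 3.4²) ≈ 3.4.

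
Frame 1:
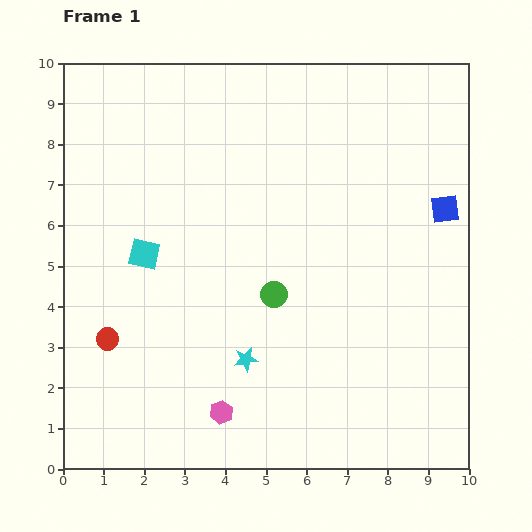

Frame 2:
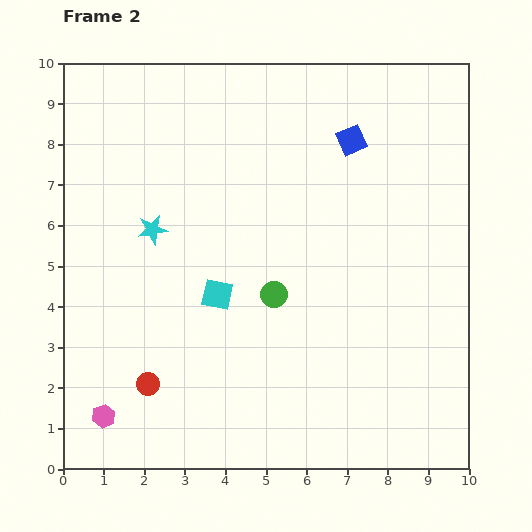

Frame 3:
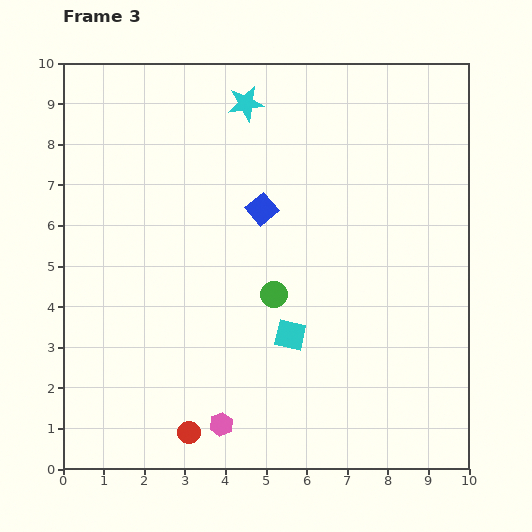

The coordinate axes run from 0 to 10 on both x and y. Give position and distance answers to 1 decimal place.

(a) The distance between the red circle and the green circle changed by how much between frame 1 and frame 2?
-0.4

Distance in frame 1: 4.2. Distance in frame 2: 3.8.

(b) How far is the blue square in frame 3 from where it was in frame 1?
4.5

The blue square moved from (9.4, 6.4) to (4.9, 6.4), a distance of √(4.5² + 0.0²) ≈ 4.5.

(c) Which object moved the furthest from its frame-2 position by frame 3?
the cyan star

(moved 3.9; next 2.9)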